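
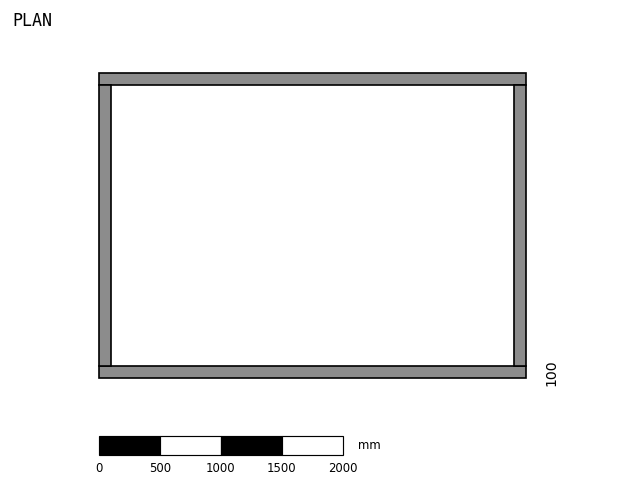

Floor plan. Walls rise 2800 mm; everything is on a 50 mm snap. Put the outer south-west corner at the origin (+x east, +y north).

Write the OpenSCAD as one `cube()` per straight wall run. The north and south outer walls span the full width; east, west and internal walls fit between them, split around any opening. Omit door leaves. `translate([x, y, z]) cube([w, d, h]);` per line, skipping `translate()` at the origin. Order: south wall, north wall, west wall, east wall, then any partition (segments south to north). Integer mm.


cube([3500, 100, 2800]);
translate([0, 2400, 0]) cube([3500, 100, 2800]);
translate([0, 100, 0]) cube([100, 2300, 2800]);
translate([3400, 100, 0]) cube([100, 2300, 2800]);


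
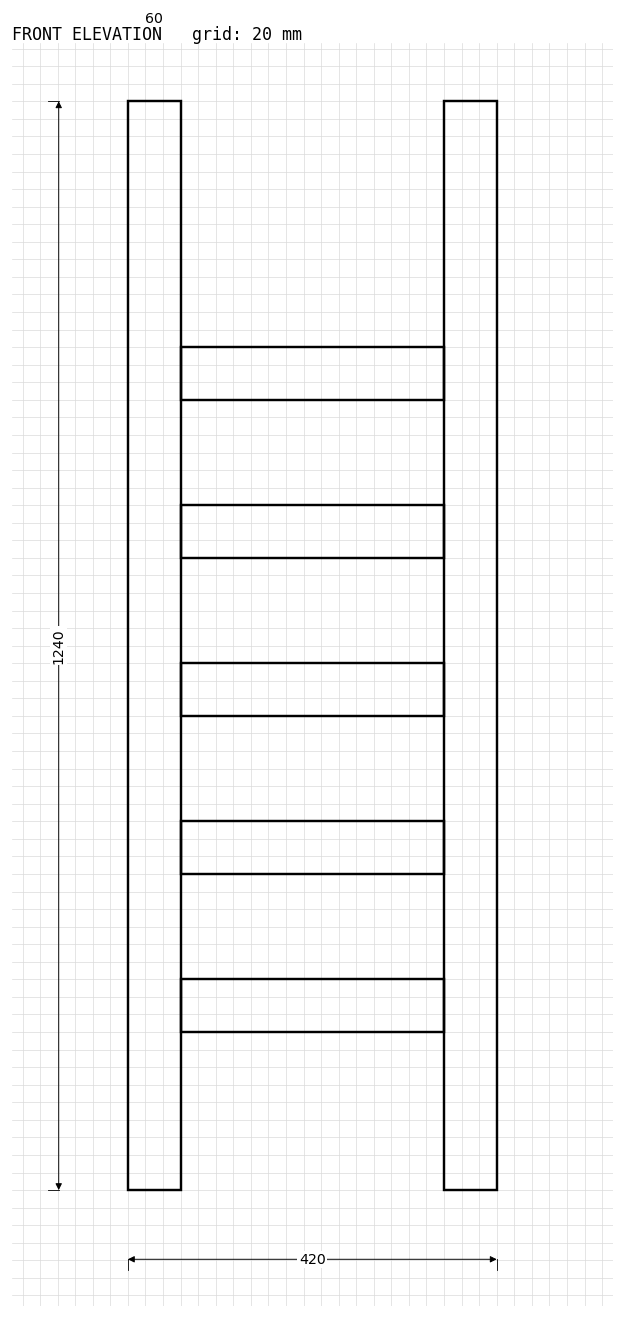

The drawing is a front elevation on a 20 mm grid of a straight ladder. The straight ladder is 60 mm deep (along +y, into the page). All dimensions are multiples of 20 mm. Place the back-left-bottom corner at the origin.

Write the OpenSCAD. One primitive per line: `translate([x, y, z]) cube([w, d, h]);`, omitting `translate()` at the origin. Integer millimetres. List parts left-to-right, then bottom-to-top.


cube([60, 60, 1240]);
translate([60, 0, 180]) cube([300, 60, 60]);
translate([60, 0, 360]) cube([300, 60, 60]);
translate([60, 0, 540]) cube([300, 60, 60]);
translate([60, 0, 720]) cube([300, 60, 60]);
translate([60, 0, 900]) cube([300, 60, 60]);
translate([360, 0, 0]) cube([60, 60, 1240]);


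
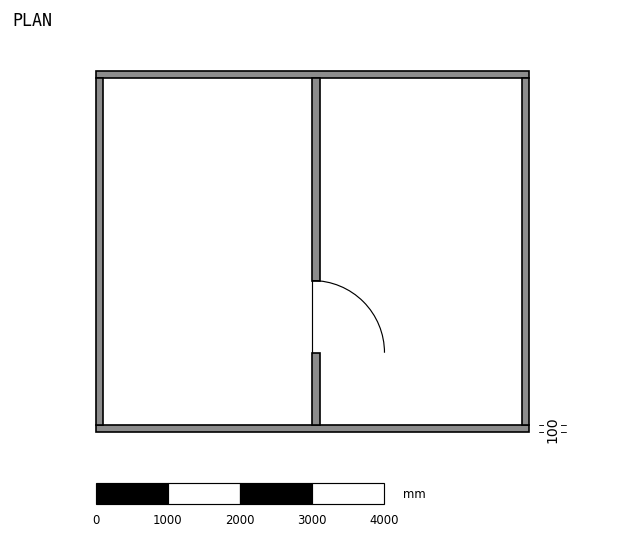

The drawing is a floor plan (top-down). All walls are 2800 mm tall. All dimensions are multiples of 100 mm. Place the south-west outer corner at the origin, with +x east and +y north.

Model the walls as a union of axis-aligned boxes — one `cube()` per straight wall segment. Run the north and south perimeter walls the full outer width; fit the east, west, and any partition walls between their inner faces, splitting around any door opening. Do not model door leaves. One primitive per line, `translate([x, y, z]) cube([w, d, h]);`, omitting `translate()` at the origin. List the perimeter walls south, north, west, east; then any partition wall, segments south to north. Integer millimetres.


cube([6000, 100, 2800]);
translate([0, 4900, 0]) cube([6000, 100, 2800]);
translate([0, 100, 0]) cube([100, 4800, 2800]);
translate([5900, 100, 0]) cube([100, 4800, 2800]);
translate([3000, 100, 0]) cube([100, 1000, 2800]);
translate([3000, 2100, 0]) cube([100, 2800, 2800]);


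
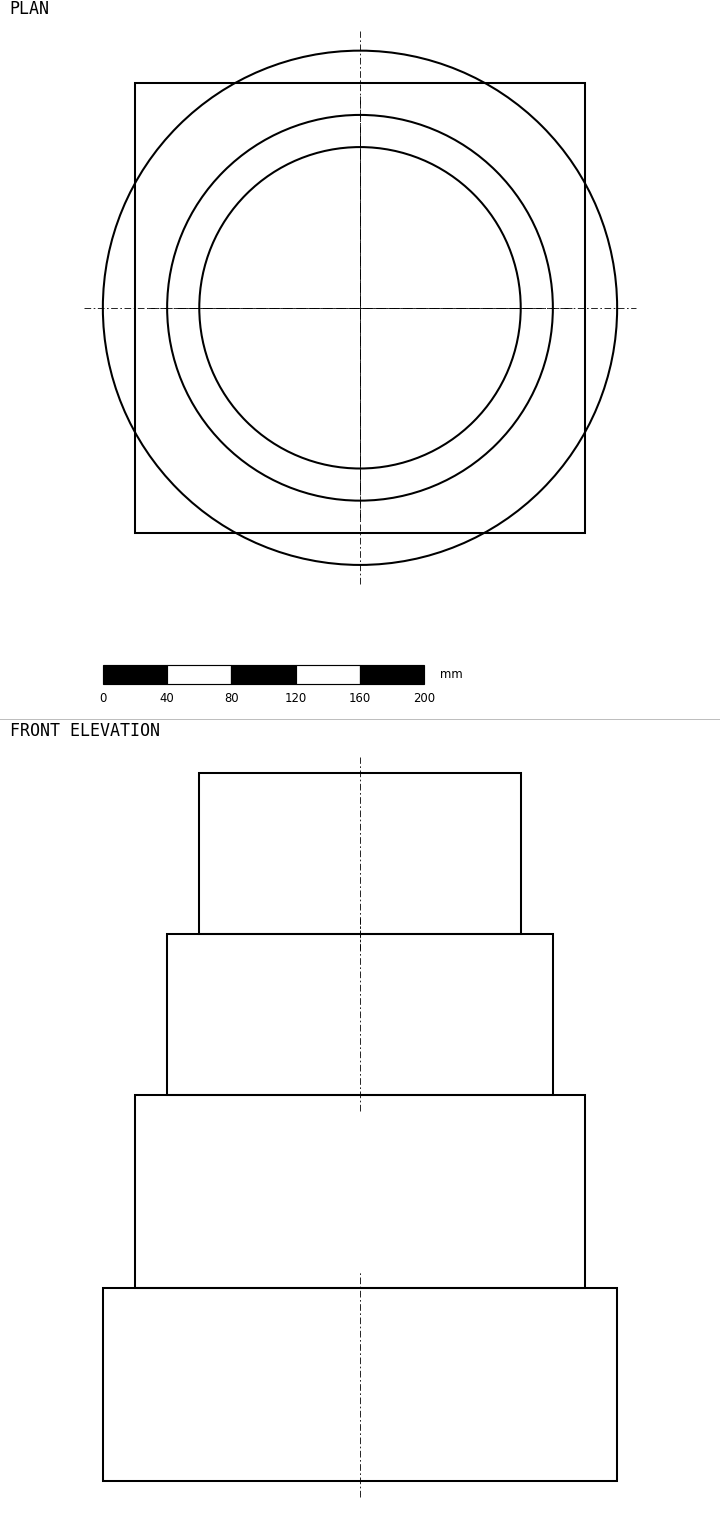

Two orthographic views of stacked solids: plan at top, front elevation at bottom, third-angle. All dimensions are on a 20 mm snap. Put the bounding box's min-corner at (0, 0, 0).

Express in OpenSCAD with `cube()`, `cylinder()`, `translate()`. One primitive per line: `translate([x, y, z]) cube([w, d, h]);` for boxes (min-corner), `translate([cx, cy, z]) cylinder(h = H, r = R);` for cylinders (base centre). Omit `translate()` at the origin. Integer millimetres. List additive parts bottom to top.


translate([160, 160, 0]) cylinder(h = 120, r = 160);
translate([20, 20, 120]) cube([280, 280, 120]);
translate([160, 160, 240]) cylinder(h = 100, r = 120);
translate([160, 160, 340]) cylinder(h = 100, r = 100);


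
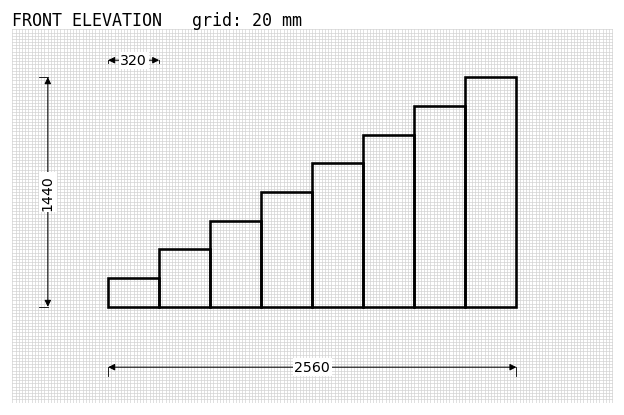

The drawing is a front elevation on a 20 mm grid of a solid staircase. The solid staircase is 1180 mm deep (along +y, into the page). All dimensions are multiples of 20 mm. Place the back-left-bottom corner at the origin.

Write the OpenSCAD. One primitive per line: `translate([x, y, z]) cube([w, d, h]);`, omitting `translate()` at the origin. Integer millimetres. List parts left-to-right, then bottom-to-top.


cube([320, 1180, 180]);
translate([320, 0, 0]) cube([320, 1180, 360]);
translate([640, 0, 0]) cube([320, 1180, 540]);
translate([960, 0, 0]) cube([320, 1180, 720]);
translate([1280, 0, 0]) cube([320, 1180, 900]);
translate([1600, 0, 0]) cube([320, 1180, 1080]);
translate([1920, 0, 0]) cube([320, 1180, 1260]);
translate([2240, 0, 0]) cube([320, 1180, 1440]);


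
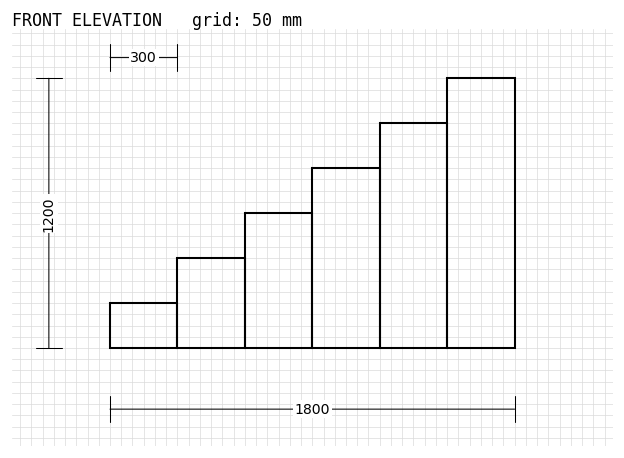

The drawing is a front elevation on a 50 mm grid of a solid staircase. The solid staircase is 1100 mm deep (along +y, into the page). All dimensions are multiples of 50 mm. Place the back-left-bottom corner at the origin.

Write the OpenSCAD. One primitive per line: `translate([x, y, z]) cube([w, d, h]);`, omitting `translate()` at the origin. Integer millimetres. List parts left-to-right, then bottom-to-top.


cube([300, 1100, 200]);
translate([300, 0, 0]) cube([300, 1100, 400]);
translate([600, 0, 0]) cube([300, 1100, 600]);
translate([900, 0, 0]) cube([300, 1100, 800]);
translate([1200, 0, 0]) cube([300, 1100, 1000]);
translate([1500, 0, 0]) cube([300, 1100, 1200]);


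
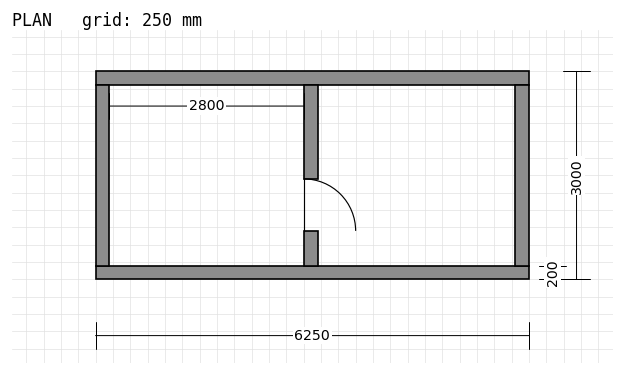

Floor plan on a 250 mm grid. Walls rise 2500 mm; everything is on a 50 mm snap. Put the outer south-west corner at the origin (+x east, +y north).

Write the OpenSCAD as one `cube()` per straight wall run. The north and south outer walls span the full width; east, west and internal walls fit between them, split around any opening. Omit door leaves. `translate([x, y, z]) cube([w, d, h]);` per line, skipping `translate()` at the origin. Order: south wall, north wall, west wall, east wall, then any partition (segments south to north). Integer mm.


cube([6250, 200, 2500]);
translate([0, 2800, 0]) cube([6250, 200, 2500]);
translate([0, 200, 0]) cube([200, 2600, 2500]);
translate([6050, 200, 0]) cube([200, 2600, 2500]);
translate([3000, 200, 0]) cube([200, 500, 2500]);
translate([3000, 1450, 0]) cube([200, 1350, 2500]);


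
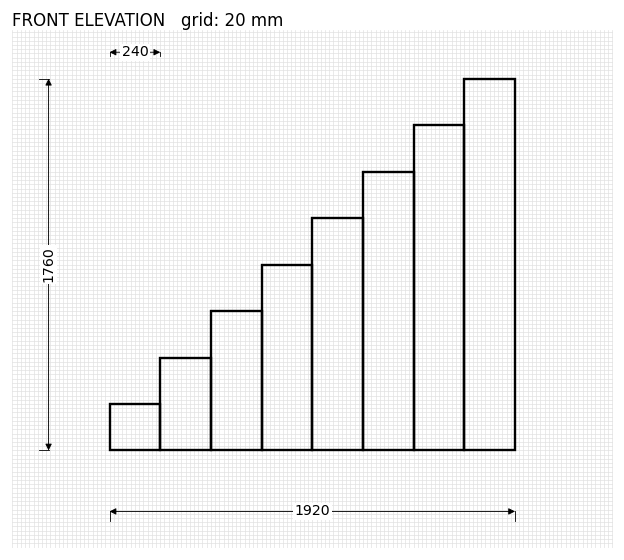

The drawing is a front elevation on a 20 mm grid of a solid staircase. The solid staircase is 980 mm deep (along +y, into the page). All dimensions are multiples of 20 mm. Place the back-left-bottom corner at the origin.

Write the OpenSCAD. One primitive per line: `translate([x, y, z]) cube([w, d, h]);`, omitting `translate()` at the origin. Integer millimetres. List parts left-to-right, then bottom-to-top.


cube([240, 980, 220]);
translate([240, 0, 0]) cube([240, 980, 440]);
translate([480, 0, 0]) cube([240, 980, 660]);
translate([720, 0, 0]) cube([240, 980, 880]);
translate([960, 0, 0]) cube([240, 980, 1100]);
translate([1200, 0, 0]) cube([240, 980, 1320]);
translate([1440, 0, 0]) cube([240, 980, 1540]);
translate([1680, 0, 0]) cube([240, 980, 1760]);


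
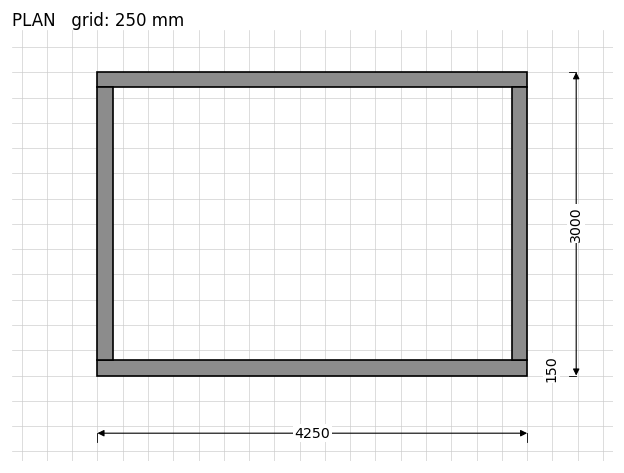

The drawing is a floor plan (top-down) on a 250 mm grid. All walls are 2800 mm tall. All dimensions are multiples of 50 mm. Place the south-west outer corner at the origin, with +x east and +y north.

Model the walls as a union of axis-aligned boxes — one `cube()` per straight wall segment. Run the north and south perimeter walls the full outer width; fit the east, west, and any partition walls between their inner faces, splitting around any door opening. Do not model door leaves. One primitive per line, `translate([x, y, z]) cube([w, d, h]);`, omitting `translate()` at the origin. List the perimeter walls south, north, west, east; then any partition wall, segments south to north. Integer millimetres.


cube([4250, 150, 2800]);
translate([0, 2850, 0]) cube([4250, 150, 2800]);
translate([0, 150, 0]) cube([150, 2700, 2800]);
translate([4100, 150, 0]) cube([150, 2700, 2800]);


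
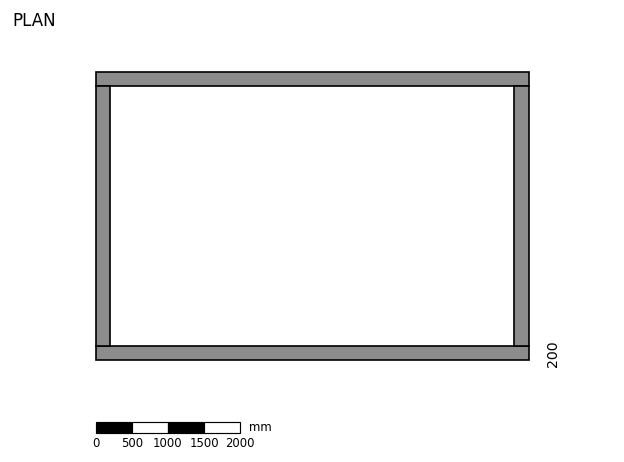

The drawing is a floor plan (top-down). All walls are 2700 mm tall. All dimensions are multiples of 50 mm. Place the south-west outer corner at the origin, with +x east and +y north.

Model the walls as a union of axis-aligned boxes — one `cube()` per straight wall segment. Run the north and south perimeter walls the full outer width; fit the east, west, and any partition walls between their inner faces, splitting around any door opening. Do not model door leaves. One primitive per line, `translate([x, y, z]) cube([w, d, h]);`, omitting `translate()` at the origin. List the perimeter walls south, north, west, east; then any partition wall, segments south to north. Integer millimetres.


cube([6000, 200, 2700]);
translate([0, 3800, 0]) cube([6000, 200, 2700]);
translate([0, 200, 0]) cube([200, 3600, 2700]);
translate([5800, 200, 0]) cube([200, 3600, 2700]);


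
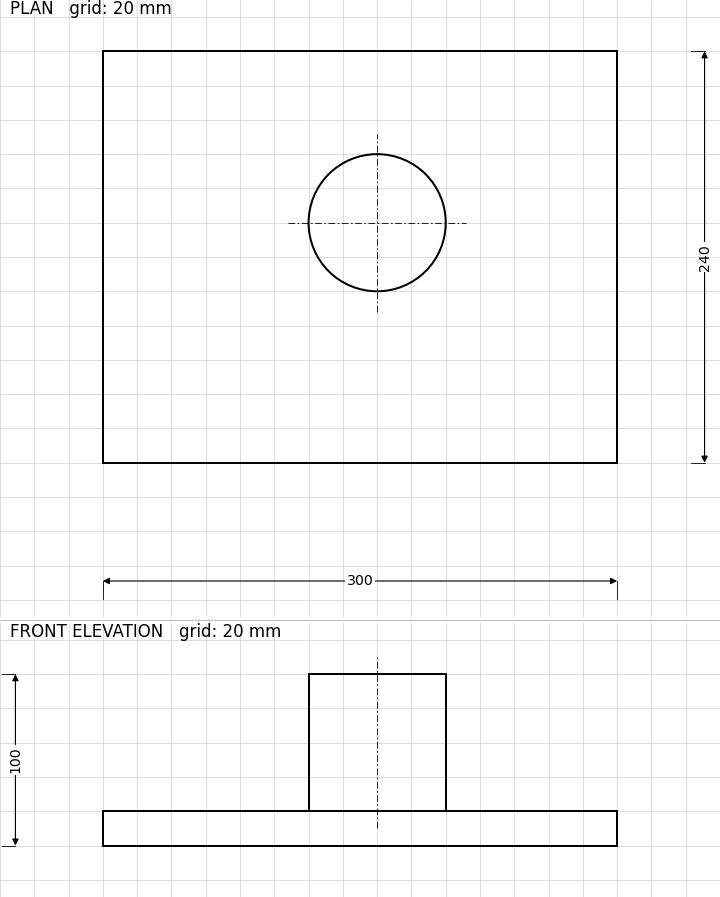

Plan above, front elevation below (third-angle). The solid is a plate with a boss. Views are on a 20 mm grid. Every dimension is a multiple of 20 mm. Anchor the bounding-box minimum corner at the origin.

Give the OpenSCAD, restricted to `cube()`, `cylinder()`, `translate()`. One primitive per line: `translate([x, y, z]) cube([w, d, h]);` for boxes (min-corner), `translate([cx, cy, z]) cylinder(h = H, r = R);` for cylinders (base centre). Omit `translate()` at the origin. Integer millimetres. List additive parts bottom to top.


cube([300, 240, 20]);
translate([160, 140, 20]) cylinder(h = 80, r = 40);


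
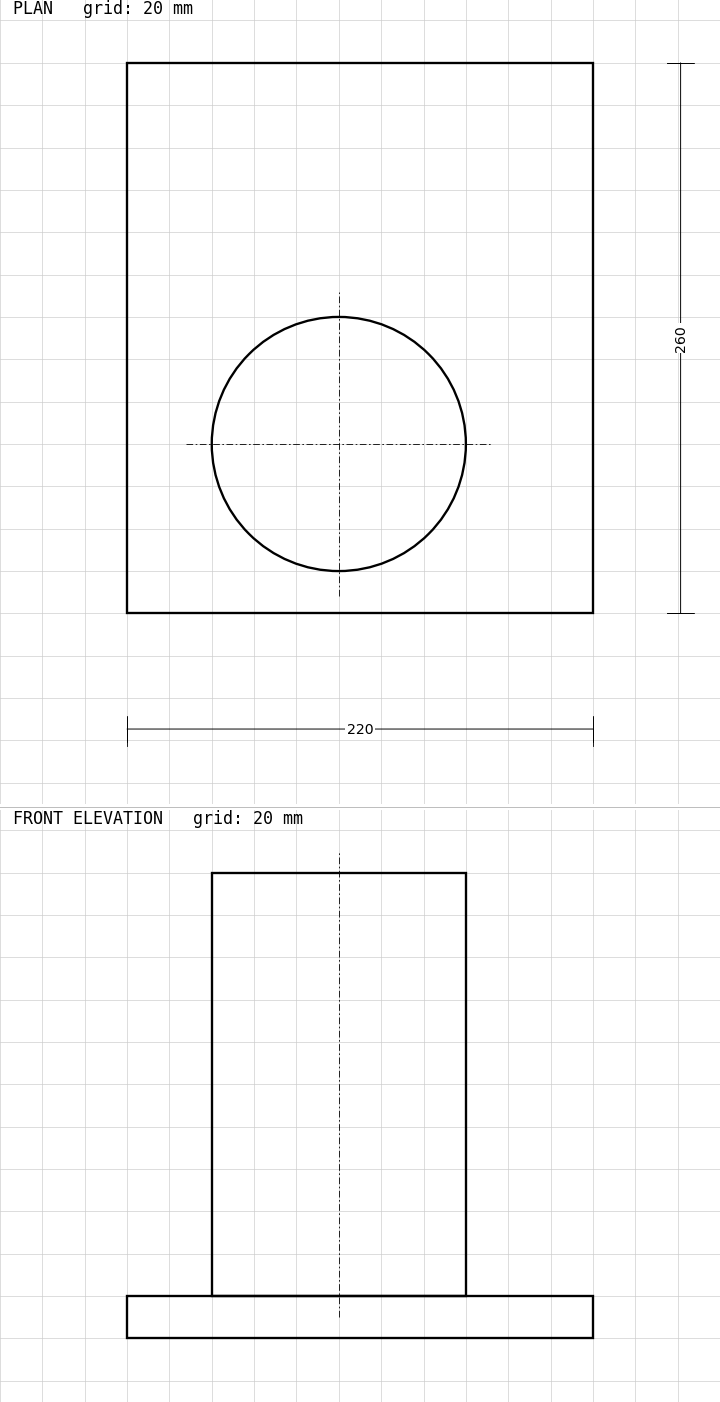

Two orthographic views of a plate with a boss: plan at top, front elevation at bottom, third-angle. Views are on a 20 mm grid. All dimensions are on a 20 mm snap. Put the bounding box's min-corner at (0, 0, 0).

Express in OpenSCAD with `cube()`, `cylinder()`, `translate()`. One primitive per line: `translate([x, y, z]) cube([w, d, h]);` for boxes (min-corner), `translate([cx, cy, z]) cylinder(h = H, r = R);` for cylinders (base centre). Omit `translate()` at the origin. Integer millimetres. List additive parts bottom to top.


cube([220, 260, 20]);
translate([100, 80, 20]) cylinder(h = 200, r = 60);


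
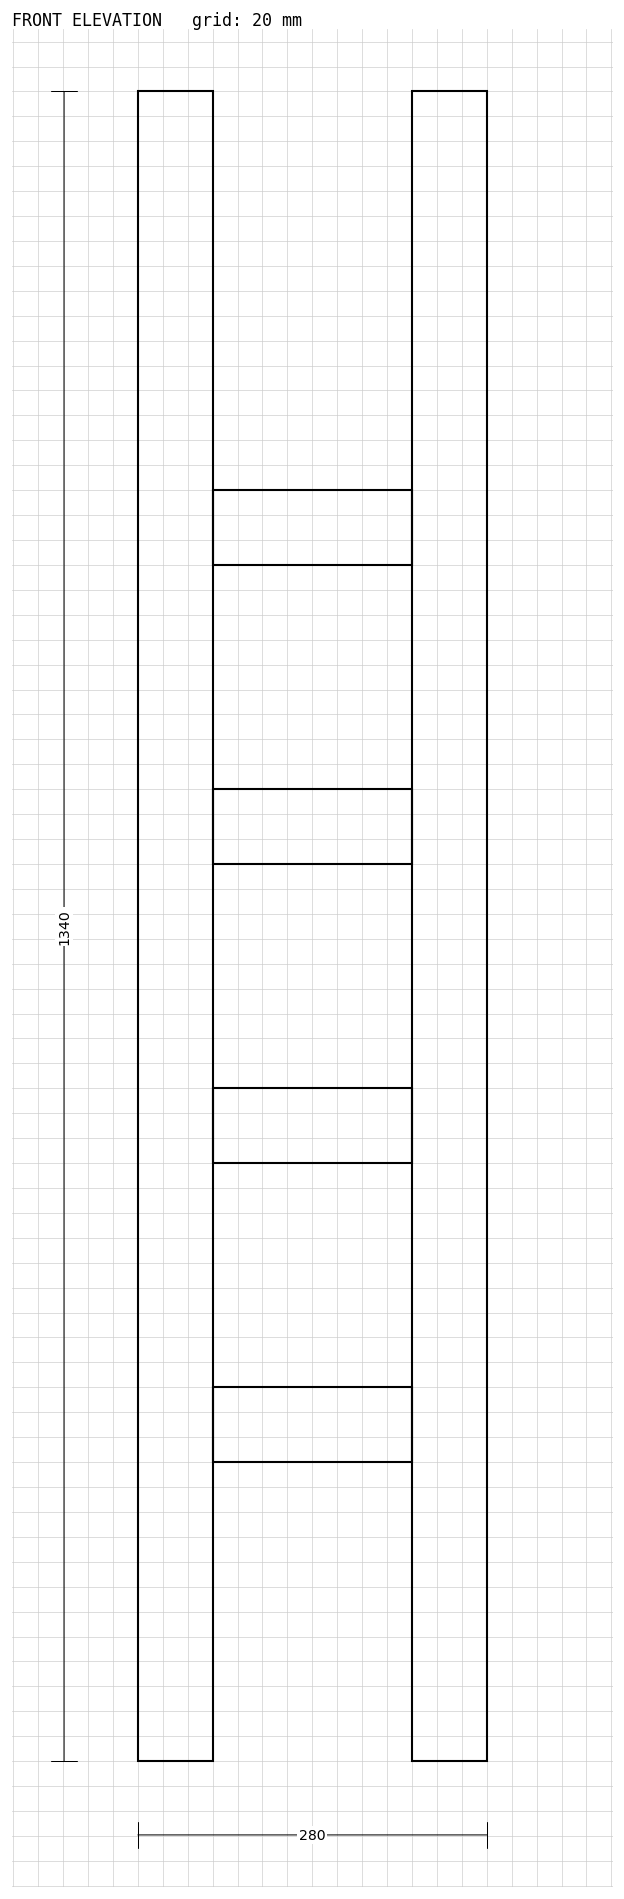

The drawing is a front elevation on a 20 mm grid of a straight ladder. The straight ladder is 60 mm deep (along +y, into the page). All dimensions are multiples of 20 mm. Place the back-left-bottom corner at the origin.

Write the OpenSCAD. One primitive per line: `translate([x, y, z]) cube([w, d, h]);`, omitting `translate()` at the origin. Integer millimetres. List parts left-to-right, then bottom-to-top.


cube([60, 60, 1340]);
translate([60, 0, 240]) cube([160, 60, 60]);
translate([60, 0, 480]) cube([160, 60, 60]);
translate([60, 0, 720]) cube([160, 60, 60]);
translate([60, 0, 960]) cube([160, 60, 60]);
translate([220, 0, 0]) cube([60, 60, 1340]);


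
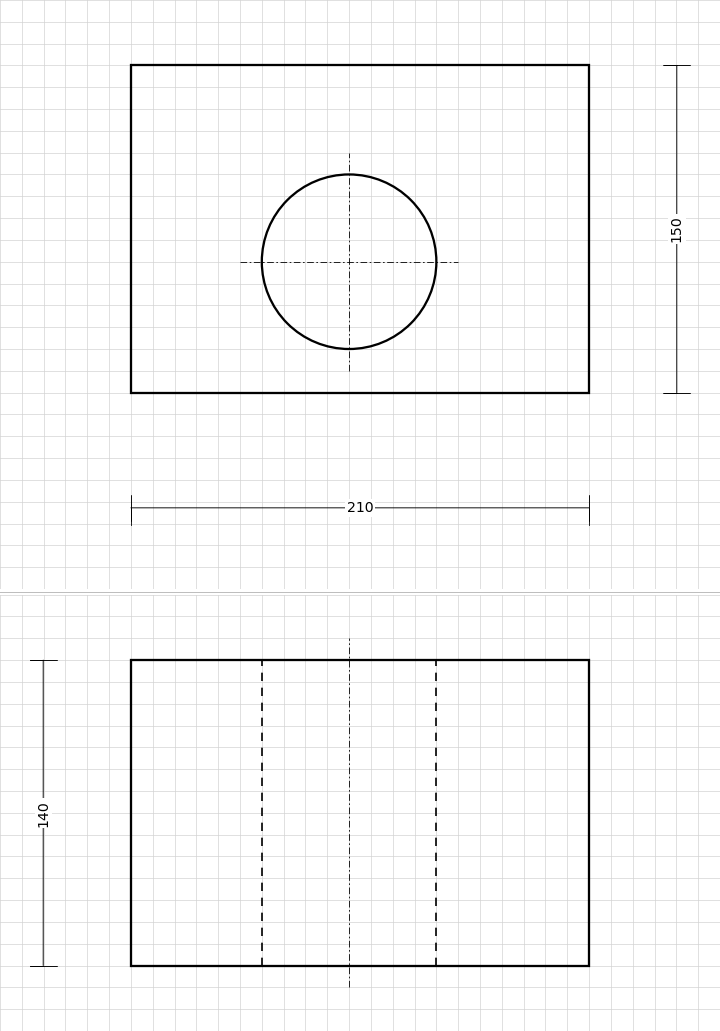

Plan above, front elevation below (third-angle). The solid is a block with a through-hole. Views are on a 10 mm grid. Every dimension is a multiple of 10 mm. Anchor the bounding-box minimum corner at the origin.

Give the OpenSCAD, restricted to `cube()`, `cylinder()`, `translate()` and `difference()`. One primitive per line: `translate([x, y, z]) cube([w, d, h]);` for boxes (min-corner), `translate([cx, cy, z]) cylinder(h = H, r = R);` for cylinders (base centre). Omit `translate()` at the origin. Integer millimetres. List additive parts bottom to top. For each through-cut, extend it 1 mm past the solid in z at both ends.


difference() {
  cube([210, 150, 140]);
  translate([100, 60, -1]) cylinder(h = 142, r = 40);
}


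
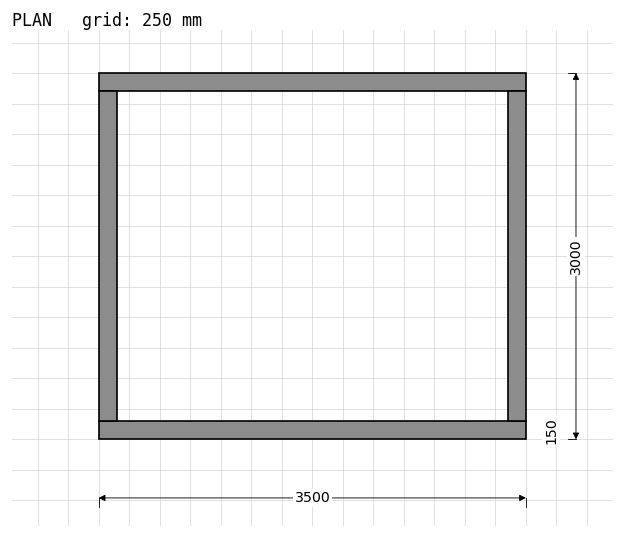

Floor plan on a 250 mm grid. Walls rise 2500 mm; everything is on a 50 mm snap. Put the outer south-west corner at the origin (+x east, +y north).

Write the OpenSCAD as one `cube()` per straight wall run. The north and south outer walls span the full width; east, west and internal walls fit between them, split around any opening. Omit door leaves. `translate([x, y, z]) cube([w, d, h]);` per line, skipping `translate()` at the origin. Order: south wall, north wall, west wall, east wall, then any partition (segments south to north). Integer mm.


cube([3500, 150, 2500]);
translate([0, 2850, 0]) cube([3500, 150, 2500]);
translate([0, 150, 0]) cube([150, 2700, 2500]);
translate([3350, 150, 0]) cube([150, 2700, 2500]);


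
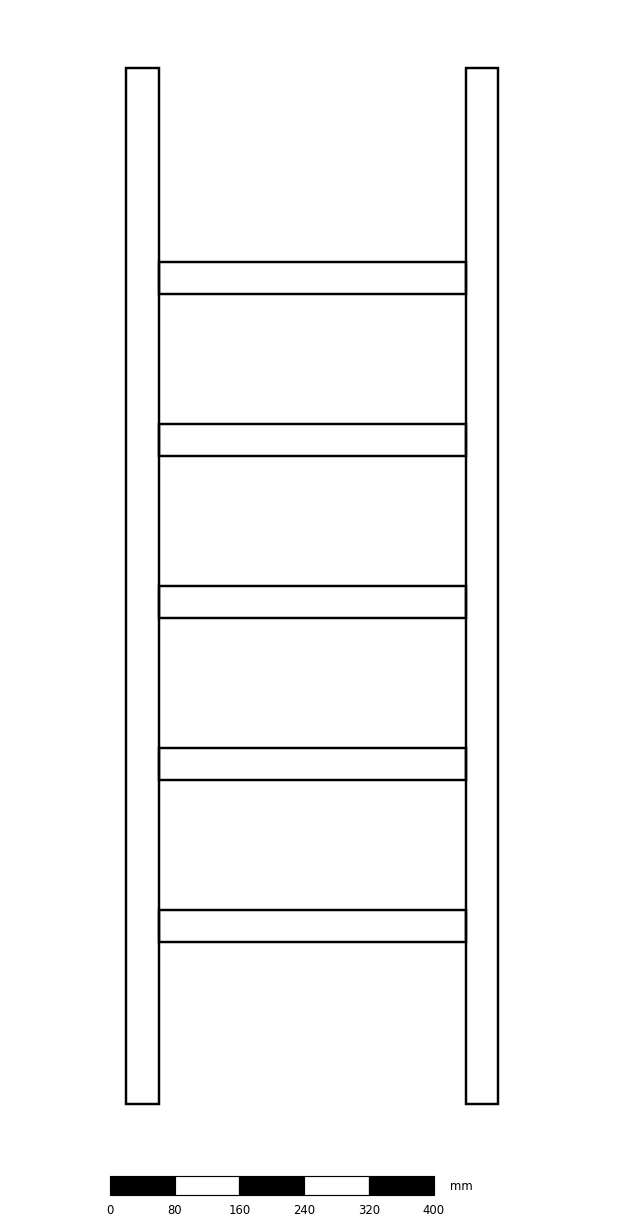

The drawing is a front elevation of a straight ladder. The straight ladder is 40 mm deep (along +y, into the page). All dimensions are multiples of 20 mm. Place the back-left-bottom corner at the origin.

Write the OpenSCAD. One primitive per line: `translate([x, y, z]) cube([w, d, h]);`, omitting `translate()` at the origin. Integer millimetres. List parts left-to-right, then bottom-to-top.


cube([40, 40, 1280]);
translate([40, 0, 200]) cube([380, 40, 40]);
translate([40, 0, 400]) cube([380, 40, 40]);
translate([40, 0, 600]) cube([380, 40, 40]);
translate([40, 0, 800]) cube([380, 40, 40]);
translate([40, 0, 1000]) cube([380, 40, 40]);
translate([420, 0, 0]) cube([40, 40, 1280]);


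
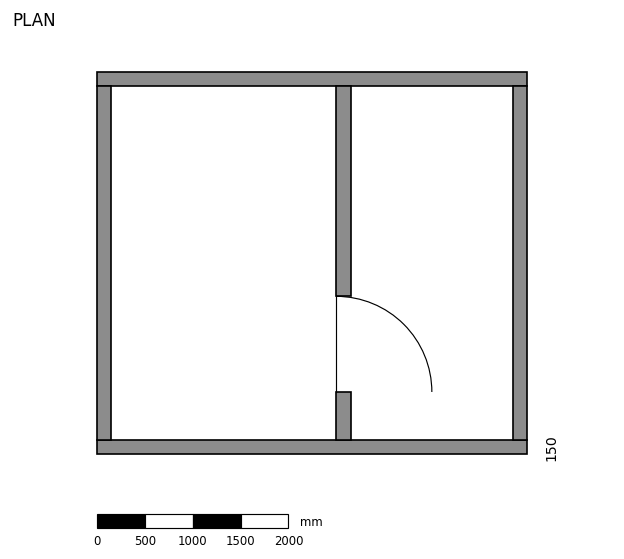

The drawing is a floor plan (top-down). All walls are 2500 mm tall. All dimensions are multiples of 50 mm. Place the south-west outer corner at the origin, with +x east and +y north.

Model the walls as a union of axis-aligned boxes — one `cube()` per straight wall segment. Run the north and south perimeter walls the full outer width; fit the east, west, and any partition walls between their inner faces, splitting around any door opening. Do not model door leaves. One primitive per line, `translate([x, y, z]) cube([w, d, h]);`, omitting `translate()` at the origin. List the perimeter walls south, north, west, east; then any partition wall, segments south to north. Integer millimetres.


cube([4500, 150, 2500]);
translate([0, 3850, 0]) cube([4500, 150, 2500]);
translate([0, 150, 0]) cube([150, 3700, 2500]);
translate([4350, 150, 0]) cube([150, 3700, 2500]);
translate([2500, 150, 0]) cube([150, 500, 2500]);
translate([2500, 1650, 0]) cube([150, 2200, 2500]);


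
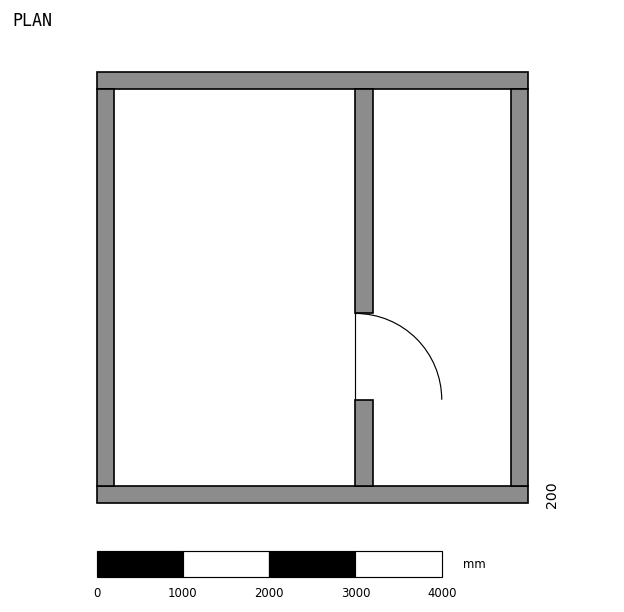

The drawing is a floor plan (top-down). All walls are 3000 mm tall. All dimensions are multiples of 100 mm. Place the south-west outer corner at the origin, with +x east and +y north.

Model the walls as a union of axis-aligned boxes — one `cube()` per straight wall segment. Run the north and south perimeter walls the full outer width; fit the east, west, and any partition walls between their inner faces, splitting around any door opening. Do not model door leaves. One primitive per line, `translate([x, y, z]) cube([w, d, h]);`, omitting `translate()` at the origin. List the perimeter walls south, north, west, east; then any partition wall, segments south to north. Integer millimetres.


cube([5000, 200, 3000]);
translate([0, 4800, 0]) cube([5000, 200, 3000]);
translate([0, 200, 0]) cube([200, 4600, 3000]);
translate([4800, 200, 0]) cube([200, 4600, 3000]);
translate([3000, 200, 0]) cube([200, 1000, 3000]);
translate([3000, 2200, 0]) cube([200, 2600, 3000]);


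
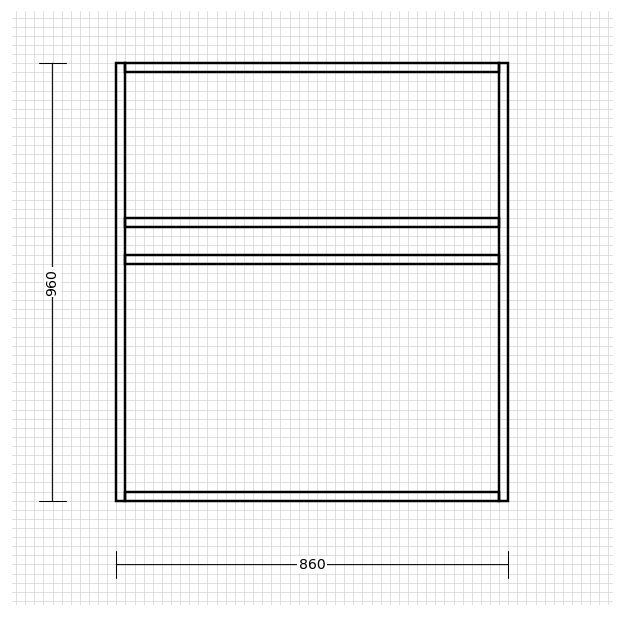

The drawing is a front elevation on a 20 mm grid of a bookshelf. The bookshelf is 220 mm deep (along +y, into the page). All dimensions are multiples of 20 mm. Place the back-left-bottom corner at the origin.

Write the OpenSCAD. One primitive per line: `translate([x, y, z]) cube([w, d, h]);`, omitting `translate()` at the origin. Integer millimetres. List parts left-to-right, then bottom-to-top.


cube([20, 220, 960]);
translate([20, 0, 0]) cube([820, 220, 20]);
translate([20, 0, 520]) cube([820, 220, 20]);
translate([20, 0, 600]) cube([820, 220, 20]);
translate([20, 0, 940]) cube([820, 220, 20]);
translate([840, 0, 0]) cube([20, 220, 960]);


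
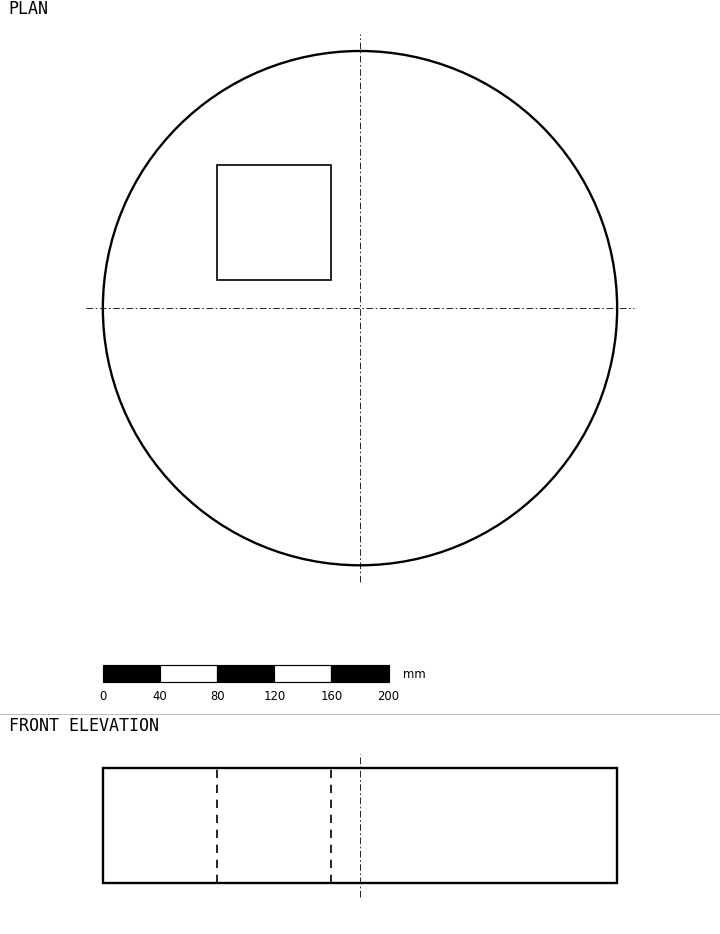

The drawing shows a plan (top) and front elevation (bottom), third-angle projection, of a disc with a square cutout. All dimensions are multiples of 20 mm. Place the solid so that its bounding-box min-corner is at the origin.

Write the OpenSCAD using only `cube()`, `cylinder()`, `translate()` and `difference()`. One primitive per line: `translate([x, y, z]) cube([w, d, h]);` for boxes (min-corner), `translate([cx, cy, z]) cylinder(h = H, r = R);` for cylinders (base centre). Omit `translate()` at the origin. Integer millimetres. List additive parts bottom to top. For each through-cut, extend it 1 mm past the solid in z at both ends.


difference() {
  translate([180, 180, 0]) cylinder(h = 80, r = 180);
  translate([80, 200, -1]) cube([80, 80, 82]);
}


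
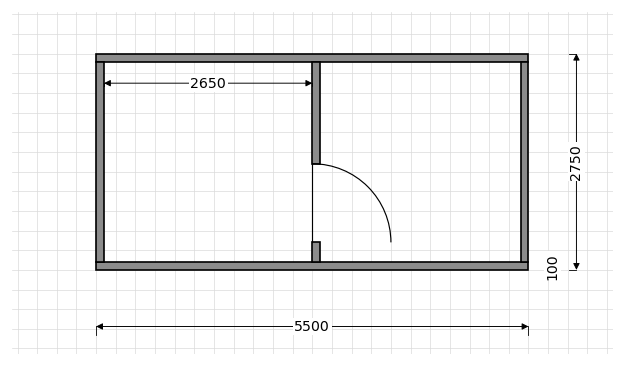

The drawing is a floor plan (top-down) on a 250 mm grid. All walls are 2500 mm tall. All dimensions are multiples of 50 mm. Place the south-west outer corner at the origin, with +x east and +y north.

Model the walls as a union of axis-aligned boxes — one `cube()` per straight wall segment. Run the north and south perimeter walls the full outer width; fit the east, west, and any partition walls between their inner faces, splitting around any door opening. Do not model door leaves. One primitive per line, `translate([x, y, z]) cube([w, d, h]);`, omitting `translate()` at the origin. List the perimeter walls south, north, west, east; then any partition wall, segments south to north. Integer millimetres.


cube([5500, 100, 2500]);
translate([0, 2650, 0]) cube([5500, 100, 2500]);
translate([0, 100, 0]) cube([100, 2550, 2500]);
translate([5400, 100, 0]) cube([100, 2550, 2500]);
translate([2750, 100, 0]) cube([100, 250, 2500]);
translate([2750, 1350, 0]) cube([100, 1300, 2500]);


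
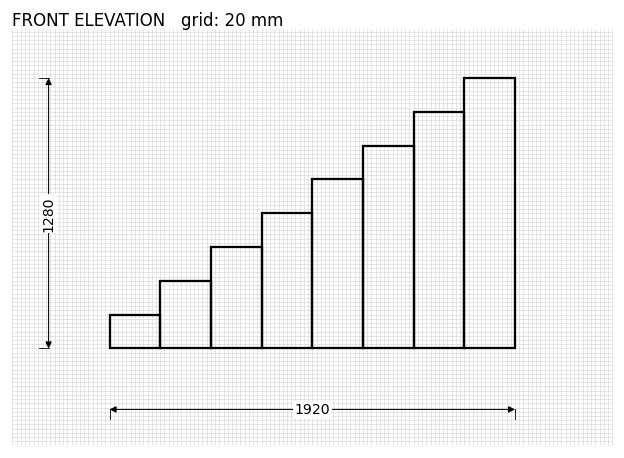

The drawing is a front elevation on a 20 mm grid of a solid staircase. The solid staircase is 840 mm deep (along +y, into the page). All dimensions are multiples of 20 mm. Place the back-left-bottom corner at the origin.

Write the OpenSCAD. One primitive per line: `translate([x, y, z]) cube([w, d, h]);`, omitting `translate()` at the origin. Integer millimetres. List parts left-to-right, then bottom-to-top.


cube([240, 840, 160]);
translate([240, 0, 0]) cube([240, 840, 320]);
translate([480, 0, 0]) cube([240, 840, 480]);
translate([720, 0, 0]) cube([240, 840, 640]);
translate([960, 0, 0]) cube([240, 840, 800]);
translate([1200, 0, 0]) cube([240, 840, 960]);
translate([1440, 0, 0]) cube([240, 840, 1120]);
translate([1680, 0, 0]) cube([240, 840, 1280]);


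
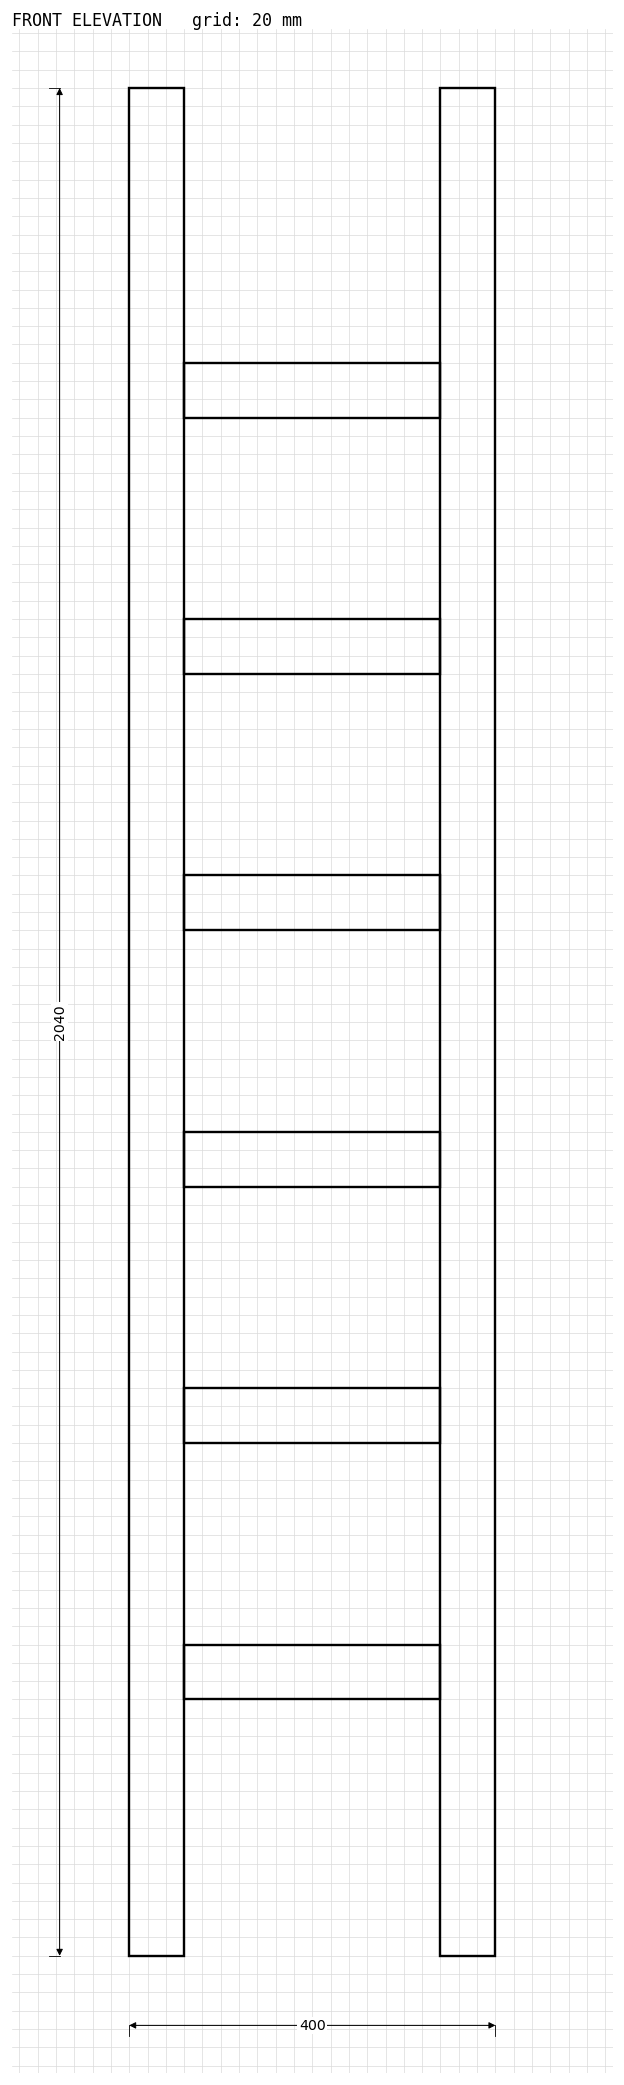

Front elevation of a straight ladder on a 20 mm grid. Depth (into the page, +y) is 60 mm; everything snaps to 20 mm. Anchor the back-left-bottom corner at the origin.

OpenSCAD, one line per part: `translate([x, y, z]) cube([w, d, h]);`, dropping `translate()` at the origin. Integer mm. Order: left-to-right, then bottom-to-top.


cube([60, 60, 2040]);
translate([60, 0, 280]) cube([280, 60, 60]);
translate([60, 0, 560]) cube([280, 60, 60]);
translate([60, 0, 840]) cube([280, 60, 60]);
translate([60, 0, 1120]) cube([280, 60, 60]);
translate([60, 0, 1400]) cube([280, 60, 60]);
translate([60, 0, 1680]) cube([280, 60, 60]);
translate([340, 0, 0]) cube([60, 60, 2040]);


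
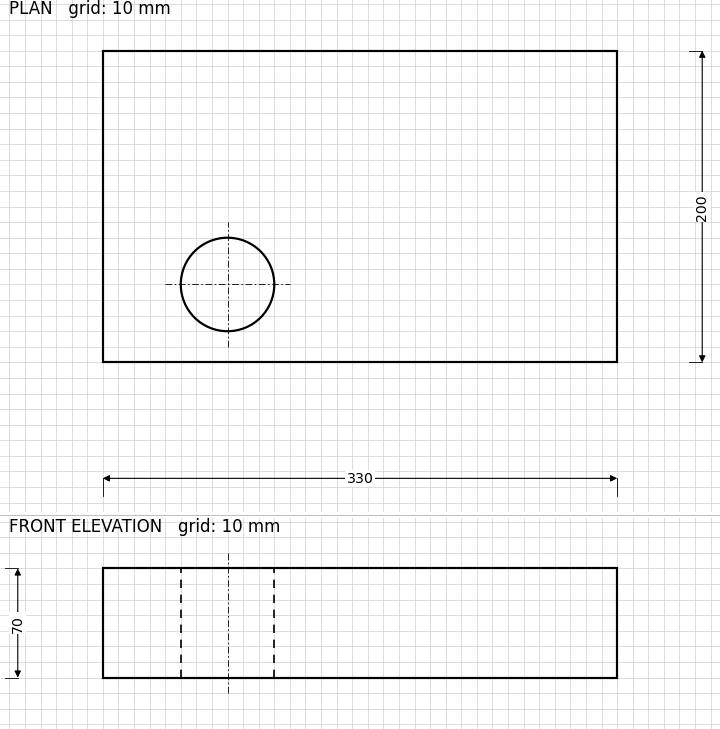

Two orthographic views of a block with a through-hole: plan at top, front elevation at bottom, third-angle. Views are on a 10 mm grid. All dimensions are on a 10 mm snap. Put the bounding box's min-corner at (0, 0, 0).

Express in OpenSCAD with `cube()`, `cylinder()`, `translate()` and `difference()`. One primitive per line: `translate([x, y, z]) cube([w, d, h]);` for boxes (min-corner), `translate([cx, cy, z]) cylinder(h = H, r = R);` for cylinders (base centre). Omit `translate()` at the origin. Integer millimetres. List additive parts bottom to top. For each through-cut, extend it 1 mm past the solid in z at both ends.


difference() {
  cube([330, 200, 70]);
  translate([80, 50, -1]) cylinder(h = 72, r = 30);
}


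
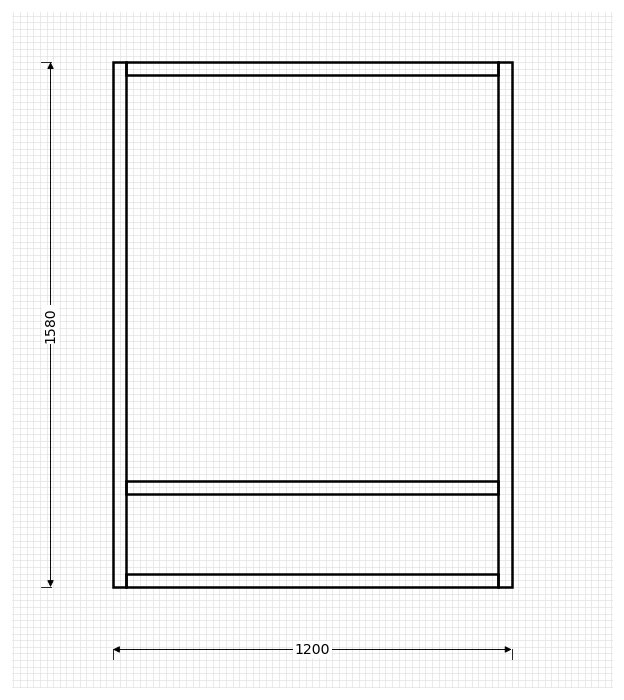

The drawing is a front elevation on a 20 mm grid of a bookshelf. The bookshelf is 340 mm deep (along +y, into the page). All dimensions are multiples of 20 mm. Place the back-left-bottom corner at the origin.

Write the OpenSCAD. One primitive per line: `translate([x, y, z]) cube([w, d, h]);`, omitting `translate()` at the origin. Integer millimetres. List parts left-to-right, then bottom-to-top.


cube([40, 340, 1580]);
translate([40, 0, 0]) cube([1120, 340, 40]);
translate([40, 0, 280]) cube([1120, 340, 40]);
translate([40, 0, 1540]) cube([1120, 340, 40]);
translate([1160, 0, 0]) cube([40, 340, 1580]);


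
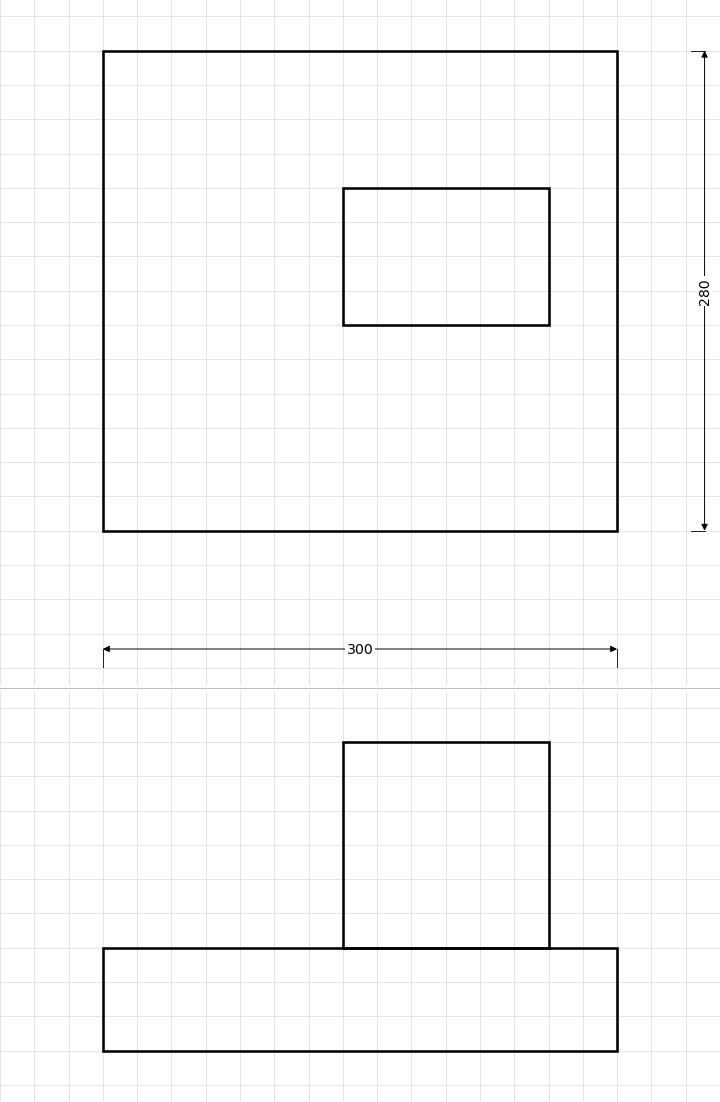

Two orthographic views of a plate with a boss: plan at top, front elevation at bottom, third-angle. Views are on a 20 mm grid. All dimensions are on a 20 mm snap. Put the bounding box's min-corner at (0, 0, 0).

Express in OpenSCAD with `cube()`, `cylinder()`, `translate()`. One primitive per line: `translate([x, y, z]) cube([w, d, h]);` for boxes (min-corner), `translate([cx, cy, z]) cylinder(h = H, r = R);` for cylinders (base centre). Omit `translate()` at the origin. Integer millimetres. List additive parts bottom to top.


cube([300, 280, 60]);
translate([140, 120, 60]) cube([120, 80, 120]);


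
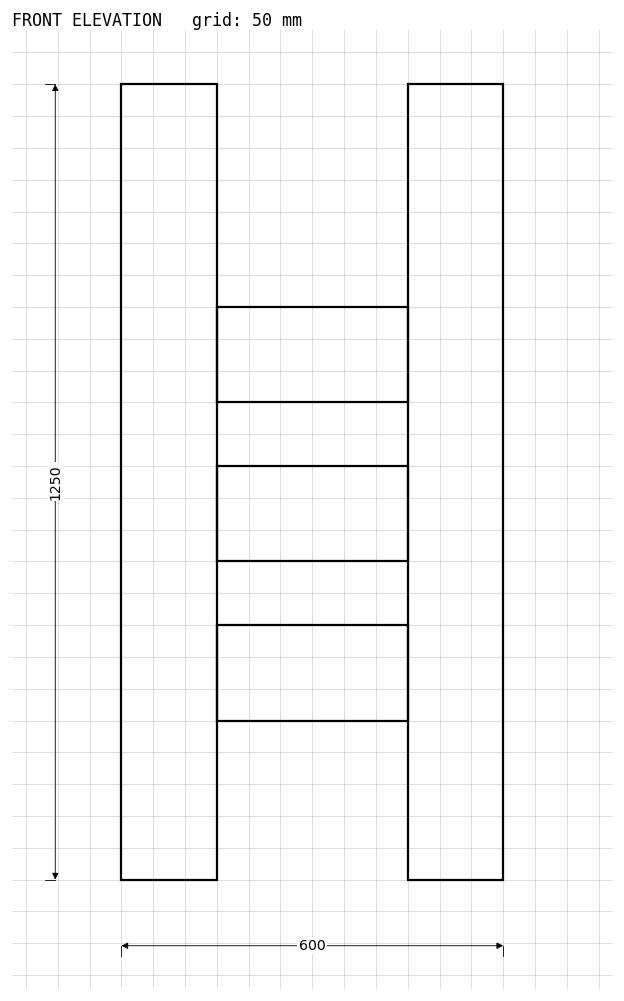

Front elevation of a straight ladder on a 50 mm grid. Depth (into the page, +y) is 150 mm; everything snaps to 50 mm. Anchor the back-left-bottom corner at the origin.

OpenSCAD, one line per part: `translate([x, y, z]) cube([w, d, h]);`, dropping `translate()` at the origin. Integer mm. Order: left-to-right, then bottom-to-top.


cube([150, 150, 1250]);
translate([150, 0, 250]) cube([300, 150, 150]);
translate([150, 0, 500]) cube([300, 150, 150]);
translate([150, 0, 750]) cube([300, 150, 150]);
translate([450, 0, 0]) cube([150, 150, 1250]);


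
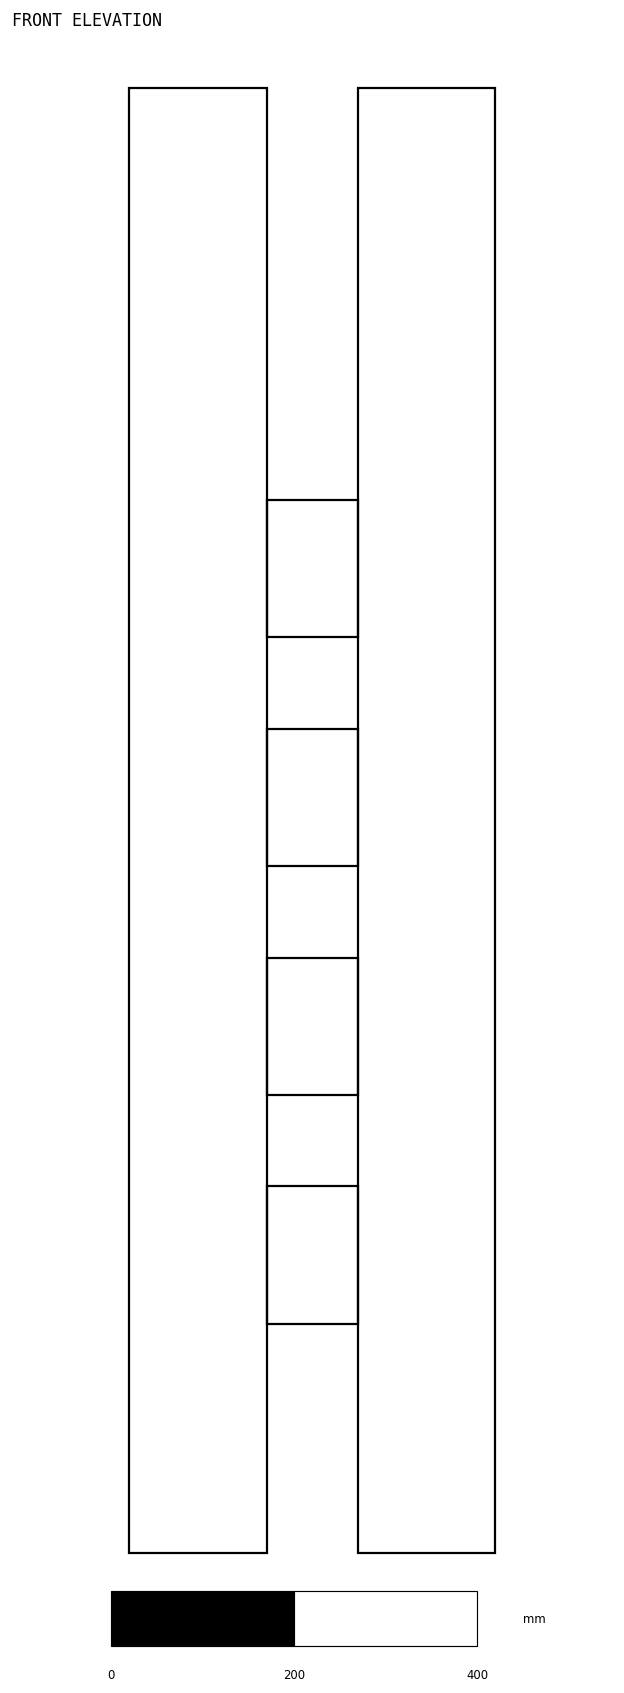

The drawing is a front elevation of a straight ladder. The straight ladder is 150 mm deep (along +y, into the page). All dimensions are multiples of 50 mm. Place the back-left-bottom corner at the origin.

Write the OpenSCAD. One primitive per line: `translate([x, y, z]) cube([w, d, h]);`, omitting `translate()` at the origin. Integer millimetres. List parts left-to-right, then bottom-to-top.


cube([150, 150, 1600]);
translate([150, 0, 250]) cube([100, 150, 150]);
translate([150, 0, 500]) cube([100, 150, 150]);
translate([150, 0, 750]) cube([100, 150, 150]);
translate([150, 0, 1000]) cube([100, 150, 150]);
translate([250, 0, 0]) cube([150, 150, 1600]);


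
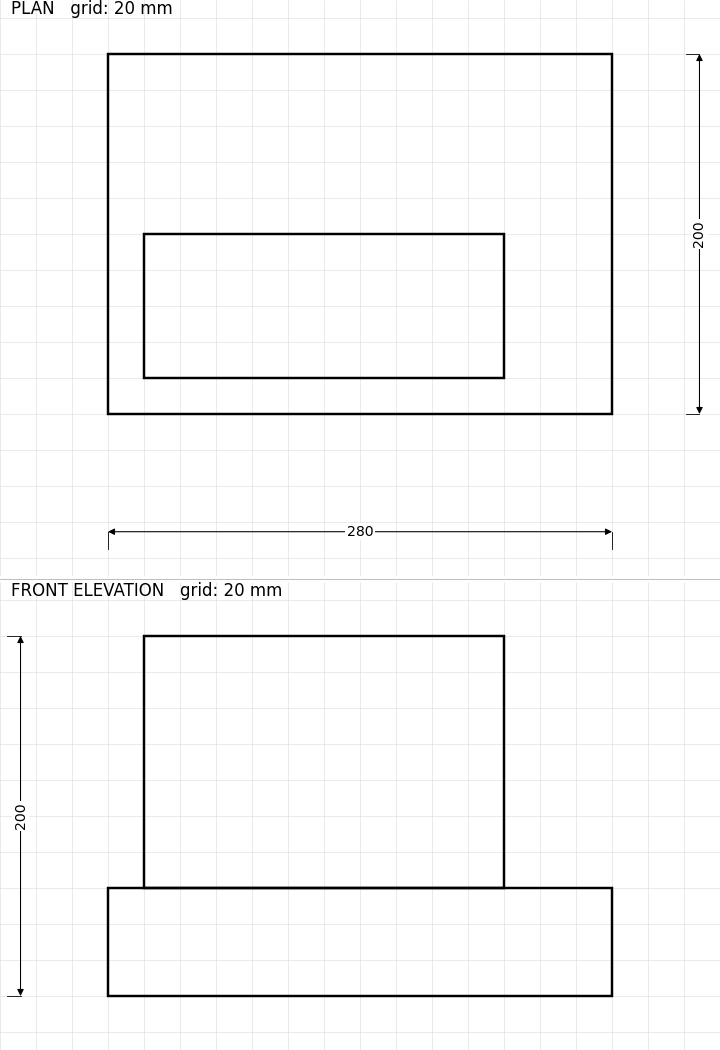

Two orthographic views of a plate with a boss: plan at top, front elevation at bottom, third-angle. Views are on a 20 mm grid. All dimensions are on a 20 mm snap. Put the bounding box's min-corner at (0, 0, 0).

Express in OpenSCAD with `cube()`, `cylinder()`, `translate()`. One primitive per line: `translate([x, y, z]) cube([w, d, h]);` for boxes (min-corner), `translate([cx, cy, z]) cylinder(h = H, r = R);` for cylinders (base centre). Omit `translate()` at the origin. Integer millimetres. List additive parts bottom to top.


cube([280, 200, 60]);
translate([20, 20, 60]) cube([200, 80, 140]);


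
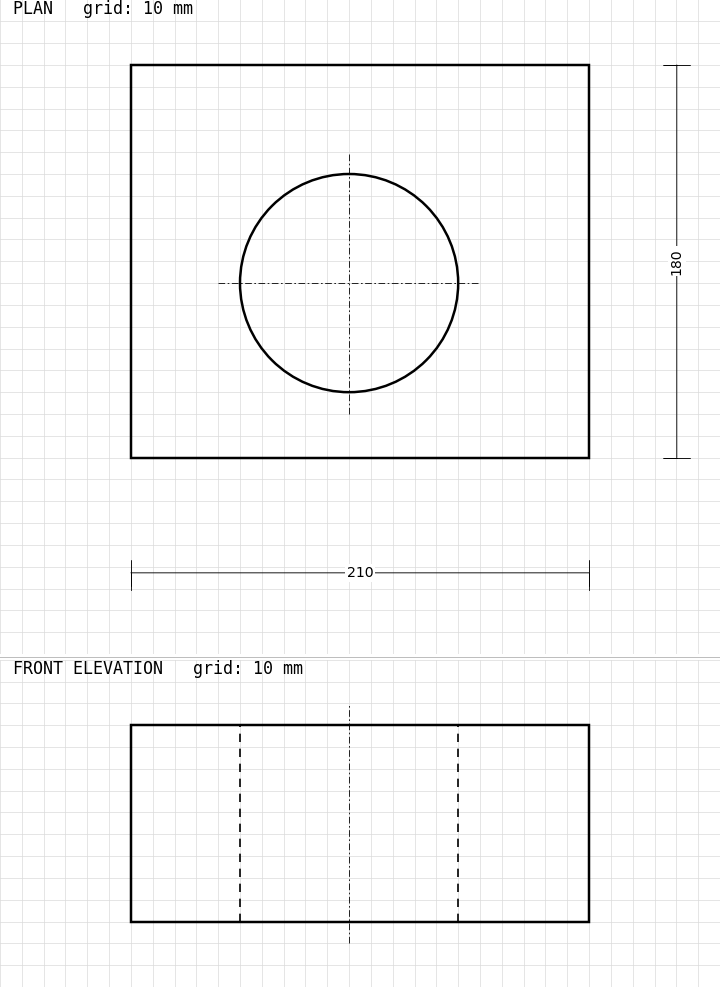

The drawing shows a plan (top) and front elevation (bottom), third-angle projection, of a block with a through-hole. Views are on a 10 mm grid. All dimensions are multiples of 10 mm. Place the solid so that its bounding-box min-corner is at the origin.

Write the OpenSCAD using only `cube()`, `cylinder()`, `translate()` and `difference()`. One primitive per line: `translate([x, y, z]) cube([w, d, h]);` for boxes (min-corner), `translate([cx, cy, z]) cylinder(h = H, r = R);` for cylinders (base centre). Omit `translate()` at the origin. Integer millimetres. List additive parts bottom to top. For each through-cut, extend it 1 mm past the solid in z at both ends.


difference() {
  cube([210, 180, 90]);
  translate([100, 80, -1]) cylinder(h = 92, r = 50);
}


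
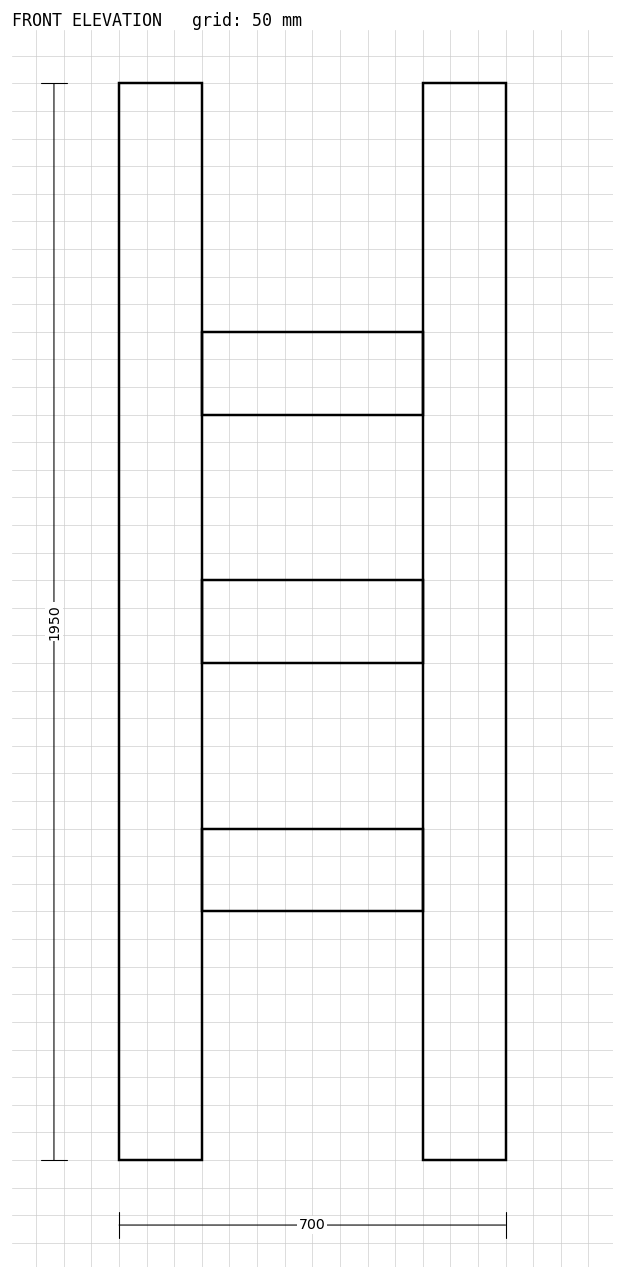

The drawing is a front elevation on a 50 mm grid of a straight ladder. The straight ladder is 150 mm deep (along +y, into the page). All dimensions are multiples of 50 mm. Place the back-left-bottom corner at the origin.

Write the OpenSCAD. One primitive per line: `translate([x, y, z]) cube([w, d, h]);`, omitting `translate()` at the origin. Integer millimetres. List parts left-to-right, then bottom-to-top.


cube([150, 150, 1950]);
translate([150, 0, 450]) cube([400, 150, 150]);
translate([150, 0, 900]) cube([400, 150, 150]);
translate([150, 0, 1350]) cube([400, 150, 150]);
translate([550, 0, 0]) cube([150, 150, 1950]);


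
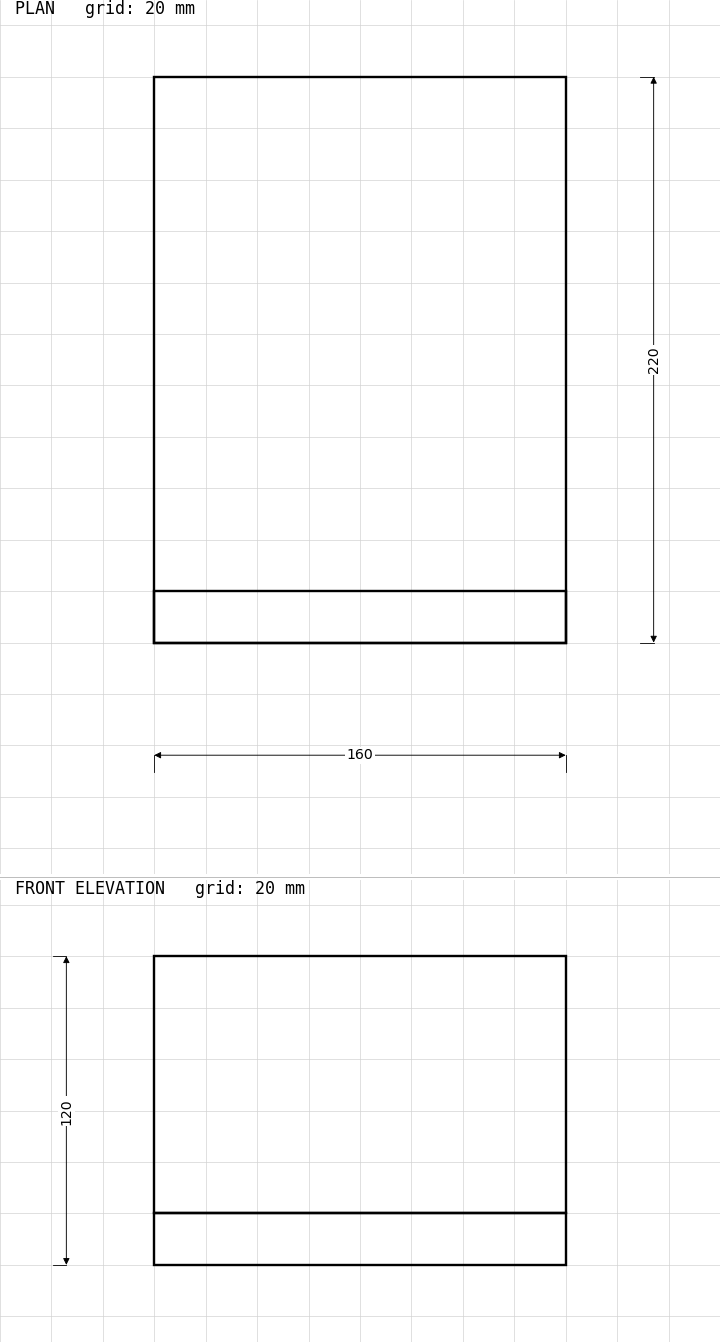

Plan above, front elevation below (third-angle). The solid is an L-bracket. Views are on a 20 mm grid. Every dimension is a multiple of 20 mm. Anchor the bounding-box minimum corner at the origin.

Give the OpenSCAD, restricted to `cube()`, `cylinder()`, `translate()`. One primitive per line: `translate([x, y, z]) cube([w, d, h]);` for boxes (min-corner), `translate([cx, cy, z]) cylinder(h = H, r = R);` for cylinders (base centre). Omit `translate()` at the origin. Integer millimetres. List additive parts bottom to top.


cube([160, 220, 20]);
translate([0, 0, 20]) cube([160, 20, 100]);


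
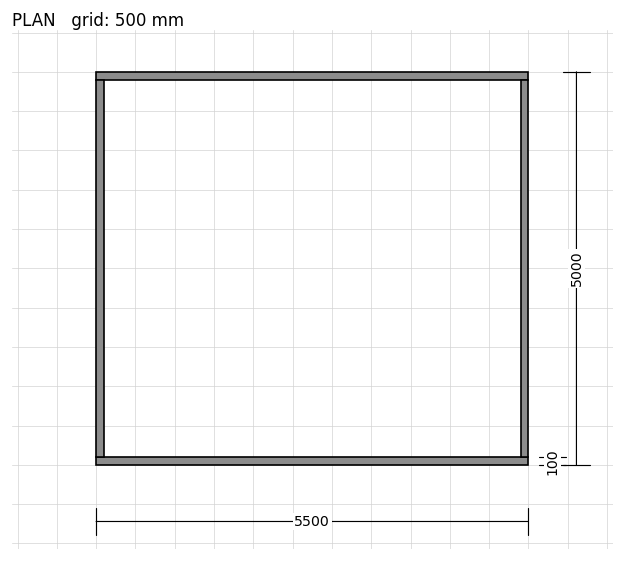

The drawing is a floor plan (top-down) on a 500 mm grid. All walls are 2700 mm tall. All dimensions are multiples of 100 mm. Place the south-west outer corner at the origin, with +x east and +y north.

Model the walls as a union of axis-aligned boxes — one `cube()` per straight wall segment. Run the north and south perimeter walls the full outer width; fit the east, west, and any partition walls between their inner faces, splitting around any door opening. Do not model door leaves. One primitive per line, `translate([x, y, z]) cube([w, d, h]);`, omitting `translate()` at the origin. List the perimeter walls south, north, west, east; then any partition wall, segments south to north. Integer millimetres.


cube([5500, 100, 2700]);
translate([0, 4900, 0]) cube([5500, 100, 2700]);
translate([0, 100, 0]) cube([100, 4800, 2700]);
translate([5400, 100, 0]) cube([100, 4800, 2700]);


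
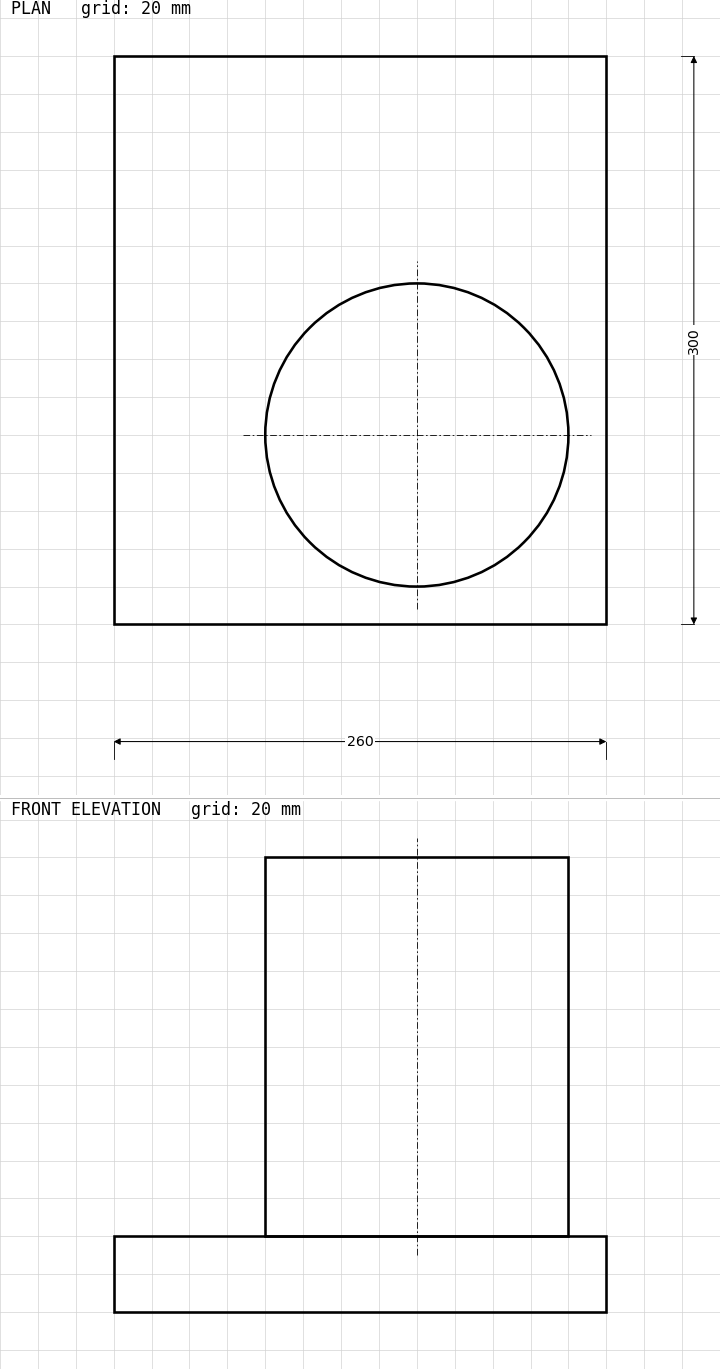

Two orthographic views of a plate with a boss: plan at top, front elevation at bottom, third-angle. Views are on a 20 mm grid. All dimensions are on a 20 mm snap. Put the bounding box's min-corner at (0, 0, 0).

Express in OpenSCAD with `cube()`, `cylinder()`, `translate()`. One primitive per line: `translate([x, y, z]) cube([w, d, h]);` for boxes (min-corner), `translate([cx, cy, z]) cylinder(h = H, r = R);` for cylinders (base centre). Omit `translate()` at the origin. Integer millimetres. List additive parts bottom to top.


cube([260, 300, 40]);
translate([160, 100, 40]) cylinder(h = 200, r = 80);


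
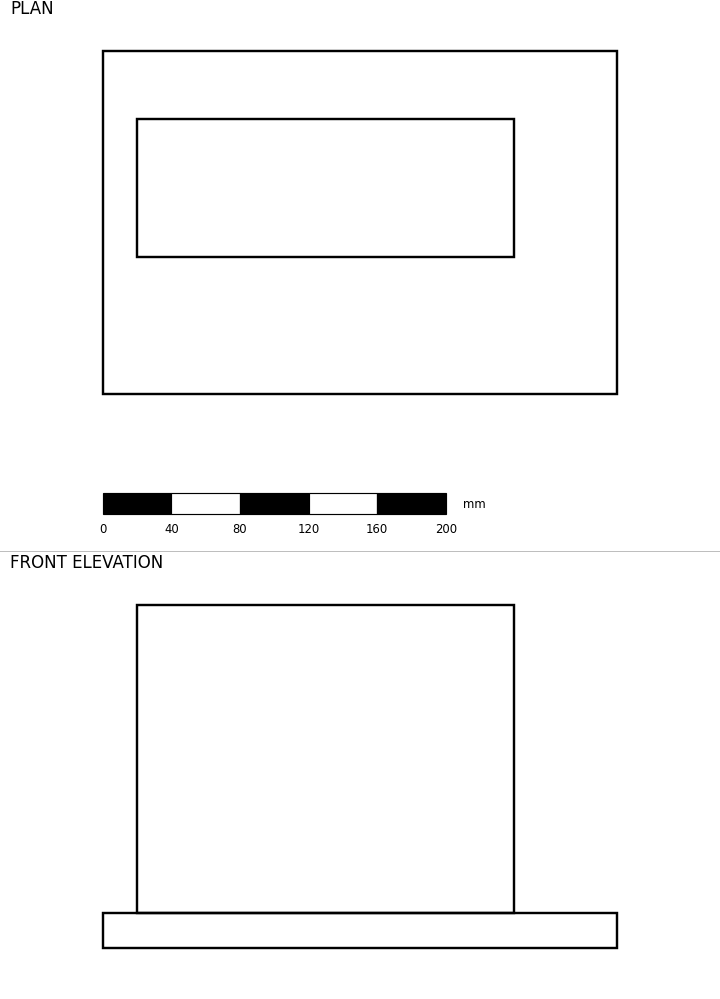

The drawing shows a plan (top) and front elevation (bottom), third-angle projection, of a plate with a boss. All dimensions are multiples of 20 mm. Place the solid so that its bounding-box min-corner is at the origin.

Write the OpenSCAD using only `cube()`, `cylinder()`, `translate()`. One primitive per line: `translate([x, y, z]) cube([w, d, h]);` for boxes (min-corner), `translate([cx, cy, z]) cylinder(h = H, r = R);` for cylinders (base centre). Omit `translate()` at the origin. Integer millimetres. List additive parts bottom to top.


cube([300, 200, 20]);
translate([20, 80, 20]) cube([220, 80, 180]);


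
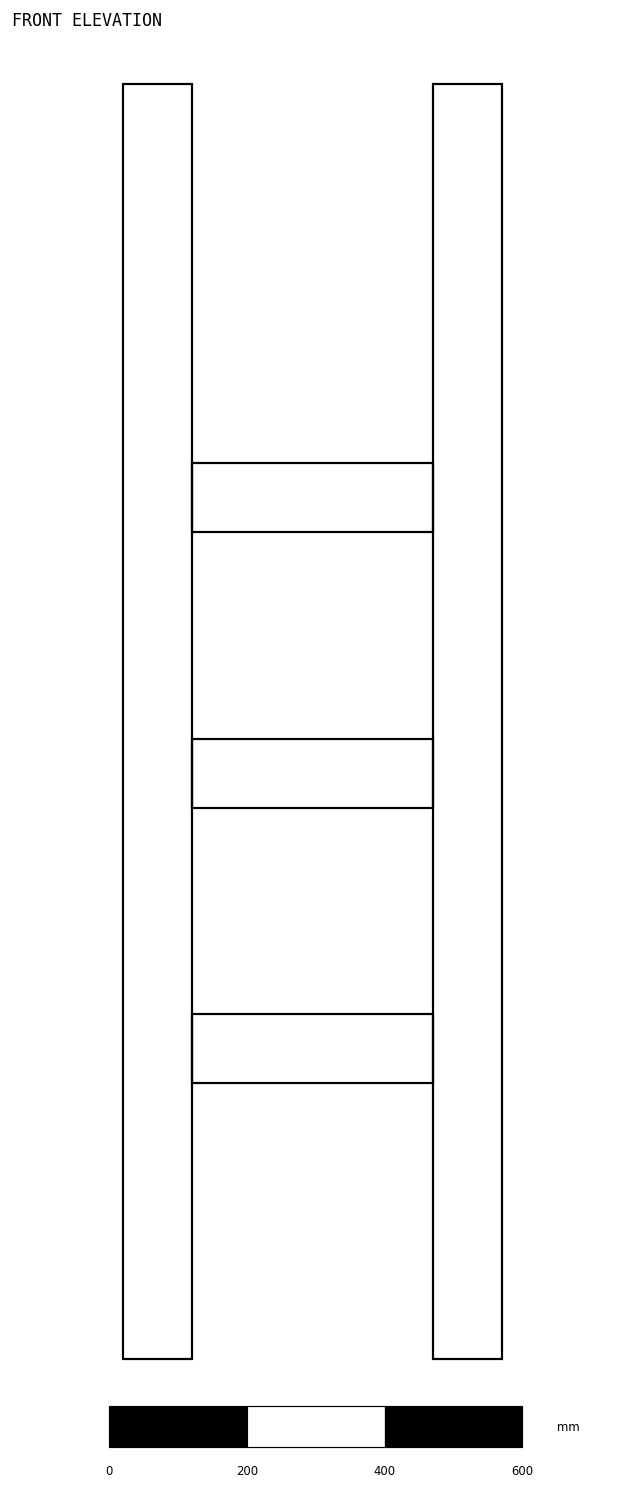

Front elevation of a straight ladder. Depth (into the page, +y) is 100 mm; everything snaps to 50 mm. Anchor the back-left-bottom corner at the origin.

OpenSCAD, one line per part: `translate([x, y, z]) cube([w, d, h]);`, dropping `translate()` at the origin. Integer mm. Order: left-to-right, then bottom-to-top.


cube([100, 100, 1850]);
translate([100, 0, 400]) cube([350, 100, 100]);
translate([100, 0, 800]) cube([350, 100, 100]);
translate([100, 0, 1200]) cube([350, 100, 100]);
translate([450, 0, 0]) cube([100, 100, 1850]);
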